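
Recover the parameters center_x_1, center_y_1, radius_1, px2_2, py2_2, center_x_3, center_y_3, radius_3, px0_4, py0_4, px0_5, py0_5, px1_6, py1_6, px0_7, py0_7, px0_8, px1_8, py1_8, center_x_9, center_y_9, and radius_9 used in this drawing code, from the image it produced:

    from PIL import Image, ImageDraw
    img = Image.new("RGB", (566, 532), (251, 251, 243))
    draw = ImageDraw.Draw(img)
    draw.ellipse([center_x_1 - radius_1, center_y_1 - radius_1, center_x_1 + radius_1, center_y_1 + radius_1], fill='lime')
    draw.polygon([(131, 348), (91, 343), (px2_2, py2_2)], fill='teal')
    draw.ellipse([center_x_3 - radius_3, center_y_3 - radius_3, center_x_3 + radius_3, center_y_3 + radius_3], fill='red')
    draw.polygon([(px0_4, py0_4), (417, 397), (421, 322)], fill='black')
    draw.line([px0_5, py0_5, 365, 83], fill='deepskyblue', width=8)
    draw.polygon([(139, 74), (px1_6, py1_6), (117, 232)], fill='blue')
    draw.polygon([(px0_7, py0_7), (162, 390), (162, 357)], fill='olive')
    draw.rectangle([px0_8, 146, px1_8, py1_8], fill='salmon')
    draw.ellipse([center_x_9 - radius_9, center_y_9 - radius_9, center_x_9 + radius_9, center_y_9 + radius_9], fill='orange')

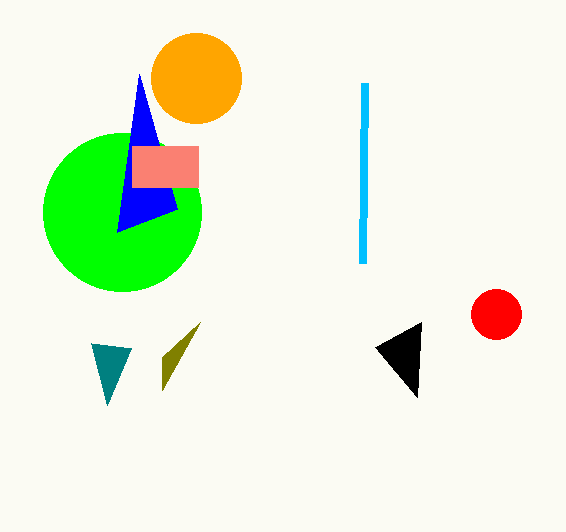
center_x_1 = 122
center_y_1 = 212
radius_1 = 79
px2_2 = 107
py2_2 = 405
center_x_3 = 496
center_y_3 = 314
radius_3 = 25
px0_4 = 375
py0_4 = 347
px0_5 = 363
py0_5 = 263
px1_6 = 177
py1_6 = 209
px0_7 = 200
py0_7 = 322
px0_8 = 132
px1_8 = 198
py1_8 = 187
center_x_9 = 196
center_y_9 = 78
radius_9 = 45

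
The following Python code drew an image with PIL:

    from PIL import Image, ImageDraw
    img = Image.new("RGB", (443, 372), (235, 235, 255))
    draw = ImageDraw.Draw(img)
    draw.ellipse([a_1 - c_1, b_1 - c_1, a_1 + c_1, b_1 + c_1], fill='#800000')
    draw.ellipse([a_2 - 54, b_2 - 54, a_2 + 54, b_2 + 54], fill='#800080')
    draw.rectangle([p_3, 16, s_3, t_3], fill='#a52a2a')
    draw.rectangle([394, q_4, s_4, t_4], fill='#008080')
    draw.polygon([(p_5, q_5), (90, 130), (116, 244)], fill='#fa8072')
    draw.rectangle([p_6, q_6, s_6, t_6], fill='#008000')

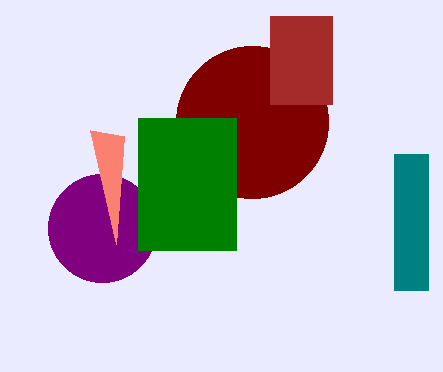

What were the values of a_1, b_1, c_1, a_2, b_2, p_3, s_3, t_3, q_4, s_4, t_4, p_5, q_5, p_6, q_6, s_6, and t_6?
a_1 = 252, b_1 = 122, c_1 = 76, a_2 = 102, b_2 = 228, p_3 = 270, s_3 = 332, t_3 = 104, q_4 = 154, s_4 = 428, t_4 = 290, p_5 = 124, q_5 = 136, p_6 = 138, q_6 = 118, s_6 = 236, t_6 = 250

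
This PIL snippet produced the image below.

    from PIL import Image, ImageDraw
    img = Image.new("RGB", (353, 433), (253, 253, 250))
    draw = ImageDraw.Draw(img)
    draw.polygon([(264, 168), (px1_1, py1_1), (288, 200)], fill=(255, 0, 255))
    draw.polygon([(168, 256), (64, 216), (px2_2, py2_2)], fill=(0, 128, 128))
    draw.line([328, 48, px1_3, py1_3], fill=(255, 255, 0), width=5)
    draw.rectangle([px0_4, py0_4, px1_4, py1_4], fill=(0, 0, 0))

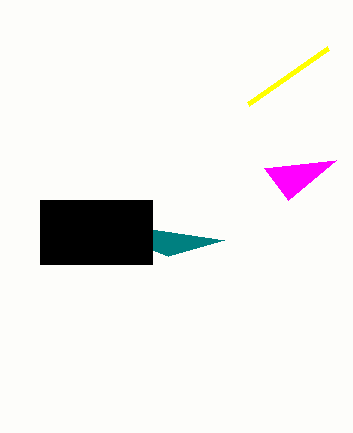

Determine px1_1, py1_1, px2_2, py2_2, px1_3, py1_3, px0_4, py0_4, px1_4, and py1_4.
px1_1 = 336; py1_1 = 160; px2_2 = 224; py2_2 = 240; px1_3 = 248; py1_3 = 104; px0_4 = 40; py0_4 = 200; px1_4 = 152; py1_4 = 264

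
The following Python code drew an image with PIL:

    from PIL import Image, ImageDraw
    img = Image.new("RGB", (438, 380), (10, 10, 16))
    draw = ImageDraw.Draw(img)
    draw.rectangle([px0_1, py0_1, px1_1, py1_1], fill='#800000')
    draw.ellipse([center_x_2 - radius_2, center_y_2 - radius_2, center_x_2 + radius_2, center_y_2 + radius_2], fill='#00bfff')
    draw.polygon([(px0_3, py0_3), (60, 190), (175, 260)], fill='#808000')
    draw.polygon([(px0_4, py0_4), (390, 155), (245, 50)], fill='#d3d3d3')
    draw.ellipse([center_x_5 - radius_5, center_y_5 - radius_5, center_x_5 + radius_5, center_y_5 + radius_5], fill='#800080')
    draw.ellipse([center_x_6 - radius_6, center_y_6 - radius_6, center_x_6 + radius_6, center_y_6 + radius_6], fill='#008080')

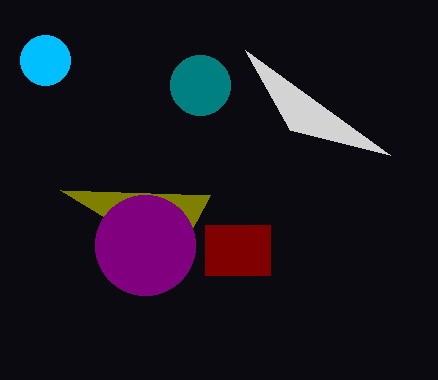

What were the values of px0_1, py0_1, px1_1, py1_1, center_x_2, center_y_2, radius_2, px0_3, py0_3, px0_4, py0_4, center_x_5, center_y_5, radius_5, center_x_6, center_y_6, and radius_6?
px0_1 = 205
py0_1 = 225
px1_1 = 270
py1_1 = 275
center_x_2 = 45
center_y_2 = 60
radius_2 = 25
px0_3 = 210
py0_3 = 195
px0_4 = 290
py0_4 = 130
center_x_5 = 145
center_y_5 = 245
radius_5 = 50
center_x_6 = 200
center_y_6 = 85
radius_6 = 30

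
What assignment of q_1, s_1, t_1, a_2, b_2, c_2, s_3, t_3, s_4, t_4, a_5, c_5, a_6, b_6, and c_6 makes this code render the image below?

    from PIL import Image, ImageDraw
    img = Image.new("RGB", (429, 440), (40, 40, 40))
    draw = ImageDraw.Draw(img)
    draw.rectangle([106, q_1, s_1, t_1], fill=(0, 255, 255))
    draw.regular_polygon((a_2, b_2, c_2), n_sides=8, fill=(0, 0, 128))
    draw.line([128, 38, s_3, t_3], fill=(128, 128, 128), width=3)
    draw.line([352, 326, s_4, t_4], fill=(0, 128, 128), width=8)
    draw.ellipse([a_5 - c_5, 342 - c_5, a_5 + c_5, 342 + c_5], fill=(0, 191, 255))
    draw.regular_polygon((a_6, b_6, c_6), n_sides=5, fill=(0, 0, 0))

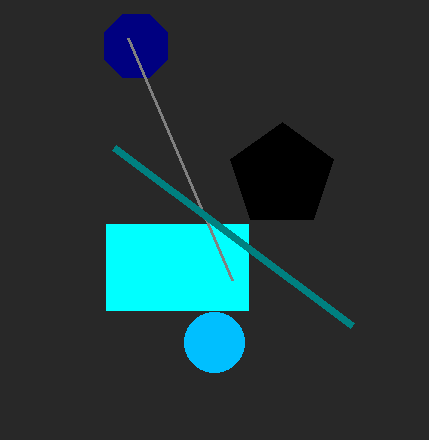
q_1 = 224; s_1 = 248; t_1 = 310; a_2 = 136; b_2 = 46; c_2 = 34; s_3 = 232; t_3 = 280; s_4 = 114; t_4 = 148; a_5 = 214; c_5 = 30; a_6 = 282; b_6 = 176; c_6 = 54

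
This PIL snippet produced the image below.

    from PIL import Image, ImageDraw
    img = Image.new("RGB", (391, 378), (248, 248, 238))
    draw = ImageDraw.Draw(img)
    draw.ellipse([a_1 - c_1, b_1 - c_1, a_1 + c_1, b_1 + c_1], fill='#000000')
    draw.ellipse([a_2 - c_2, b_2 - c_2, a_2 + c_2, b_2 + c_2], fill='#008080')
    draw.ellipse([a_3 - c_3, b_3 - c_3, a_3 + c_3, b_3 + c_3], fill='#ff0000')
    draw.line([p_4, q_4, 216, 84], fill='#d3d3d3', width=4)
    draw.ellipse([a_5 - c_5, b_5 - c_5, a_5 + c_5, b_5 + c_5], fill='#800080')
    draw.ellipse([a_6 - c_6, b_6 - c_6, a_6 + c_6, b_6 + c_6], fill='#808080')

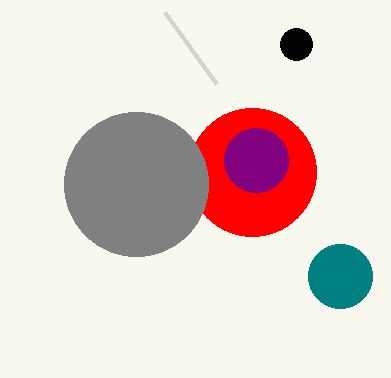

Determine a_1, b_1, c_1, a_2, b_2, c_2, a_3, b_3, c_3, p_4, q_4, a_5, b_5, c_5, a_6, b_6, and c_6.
a_1 = 296
b_1 = 44
c_1 = 16
a_2 = 340
b_2 = 276
c_2 = 32
a_3 = 252
b_3 = 172
c_3 = 64
p_4 = 164
q_4 = 12
a_5 = 256
b_5 = 160
c_5 = 32
a_6 = 136
b_6 = 184
c_6 = 72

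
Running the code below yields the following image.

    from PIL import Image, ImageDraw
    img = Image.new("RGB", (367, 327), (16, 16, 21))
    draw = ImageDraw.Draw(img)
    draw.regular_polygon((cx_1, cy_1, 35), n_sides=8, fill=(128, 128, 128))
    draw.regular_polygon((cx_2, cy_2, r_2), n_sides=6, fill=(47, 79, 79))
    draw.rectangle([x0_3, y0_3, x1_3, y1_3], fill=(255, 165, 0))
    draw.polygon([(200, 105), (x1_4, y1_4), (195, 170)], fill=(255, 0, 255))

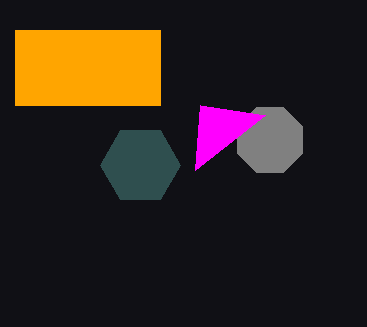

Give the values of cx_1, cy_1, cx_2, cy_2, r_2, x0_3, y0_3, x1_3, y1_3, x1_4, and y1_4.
cx_1 = 270; cy_1 = 140; cx_2 = 140; cy_2 = 165; r_2 = 40; x0_3 = 15; y0_3 = 30; x1_3 = 160; y1_3 = 105; x1_4 = 265; y1_4 = 115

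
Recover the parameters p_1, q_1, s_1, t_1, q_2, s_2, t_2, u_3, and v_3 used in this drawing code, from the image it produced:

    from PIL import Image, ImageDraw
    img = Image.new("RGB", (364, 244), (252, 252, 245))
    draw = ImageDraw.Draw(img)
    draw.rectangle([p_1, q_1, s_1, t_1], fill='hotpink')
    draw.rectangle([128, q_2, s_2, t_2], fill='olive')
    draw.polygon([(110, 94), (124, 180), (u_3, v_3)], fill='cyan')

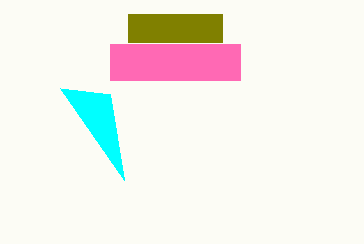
p_1 = 110
q_1 = 44
s_1 = 240
t_1 = 80
q_2 = 14
s_2 = 222
t_2 = 42
u_3 = 60
v_3 = 88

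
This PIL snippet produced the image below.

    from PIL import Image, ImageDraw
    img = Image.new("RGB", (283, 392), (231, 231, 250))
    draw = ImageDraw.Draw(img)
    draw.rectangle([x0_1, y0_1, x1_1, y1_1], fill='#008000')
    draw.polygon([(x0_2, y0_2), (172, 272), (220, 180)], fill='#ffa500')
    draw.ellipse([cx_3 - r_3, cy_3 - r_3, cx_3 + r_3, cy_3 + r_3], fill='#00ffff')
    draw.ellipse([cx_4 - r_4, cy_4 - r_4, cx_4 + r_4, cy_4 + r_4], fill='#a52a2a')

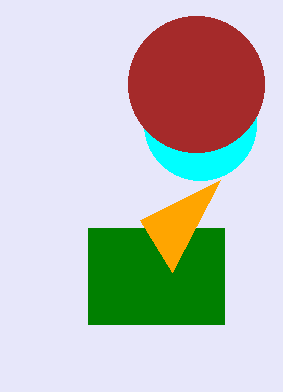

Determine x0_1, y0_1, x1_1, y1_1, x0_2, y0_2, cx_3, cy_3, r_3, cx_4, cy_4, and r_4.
x0_1 = 88; y0_1 = 228; x1_1 = 224; y1_1 = 324; x0_2 = 140; y0_2 = 220; cx_3 = 200; cy_3 = 124; r_3 = 56; cx_4 = 196; cy_4 = 84; r_4 = 68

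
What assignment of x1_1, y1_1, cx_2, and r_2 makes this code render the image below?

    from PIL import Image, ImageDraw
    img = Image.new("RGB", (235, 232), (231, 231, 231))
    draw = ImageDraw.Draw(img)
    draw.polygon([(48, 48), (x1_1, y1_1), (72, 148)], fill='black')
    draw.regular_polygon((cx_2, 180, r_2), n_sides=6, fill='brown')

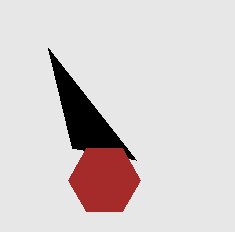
x1_1 = 136; y1_1 = 160; cx_2 = 104; r_2 = 36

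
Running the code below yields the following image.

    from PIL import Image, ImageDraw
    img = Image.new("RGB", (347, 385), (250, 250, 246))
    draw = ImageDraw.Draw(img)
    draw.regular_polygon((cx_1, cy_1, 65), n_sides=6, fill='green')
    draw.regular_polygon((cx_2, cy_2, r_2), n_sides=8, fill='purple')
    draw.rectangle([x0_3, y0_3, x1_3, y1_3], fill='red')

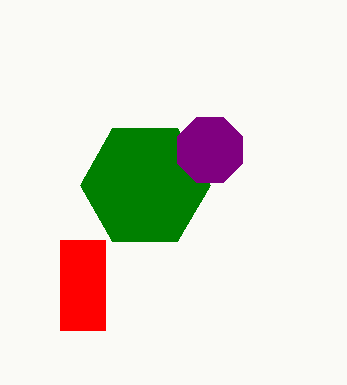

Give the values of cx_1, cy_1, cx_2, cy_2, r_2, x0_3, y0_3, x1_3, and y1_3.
cx_1 = 145, cy_1 = 185, cx_2 = 210, cy_2 = 150, r_2 = 35, x0_3 = 60, y0_3 = 240, x1_3 = 105, y1_3 = 330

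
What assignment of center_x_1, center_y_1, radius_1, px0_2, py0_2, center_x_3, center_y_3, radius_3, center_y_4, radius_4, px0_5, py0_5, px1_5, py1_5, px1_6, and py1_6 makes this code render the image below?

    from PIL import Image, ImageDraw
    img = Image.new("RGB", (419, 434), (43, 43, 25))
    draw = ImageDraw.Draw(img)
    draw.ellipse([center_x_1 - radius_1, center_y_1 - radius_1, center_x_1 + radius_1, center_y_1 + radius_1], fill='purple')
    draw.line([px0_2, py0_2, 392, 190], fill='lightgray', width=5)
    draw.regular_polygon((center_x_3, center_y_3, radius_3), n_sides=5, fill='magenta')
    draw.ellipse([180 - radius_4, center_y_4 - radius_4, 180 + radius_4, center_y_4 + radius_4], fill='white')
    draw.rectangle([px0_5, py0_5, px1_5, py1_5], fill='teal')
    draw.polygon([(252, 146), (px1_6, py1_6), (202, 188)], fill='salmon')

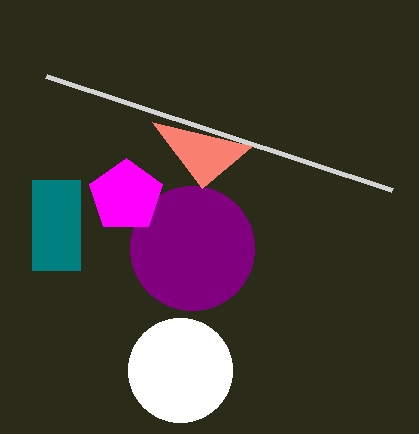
center_x_1 = 192; center_y_1 = 248; radius_1 = 62; px0_2 = 46; py0_2 = 76; center_x_3 = 126; center_y_3 = 196; radius_3 = 38; center_y_4 = 370; radius_4 = 52; px0_5 = 32; py0_5 = 180; px1_5 = 80; py1_5 = 270; px1_6 = 152; py1_6 = 122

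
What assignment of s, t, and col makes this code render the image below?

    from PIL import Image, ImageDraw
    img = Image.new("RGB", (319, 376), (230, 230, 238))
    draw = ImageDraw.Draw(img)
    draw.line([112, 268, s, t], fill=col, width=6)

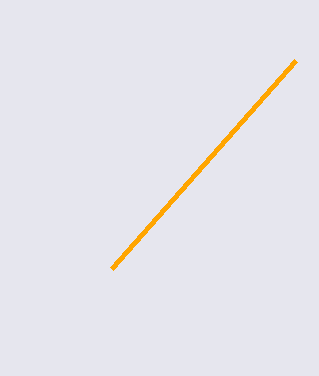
s = 296, t = 60, col = 'orange'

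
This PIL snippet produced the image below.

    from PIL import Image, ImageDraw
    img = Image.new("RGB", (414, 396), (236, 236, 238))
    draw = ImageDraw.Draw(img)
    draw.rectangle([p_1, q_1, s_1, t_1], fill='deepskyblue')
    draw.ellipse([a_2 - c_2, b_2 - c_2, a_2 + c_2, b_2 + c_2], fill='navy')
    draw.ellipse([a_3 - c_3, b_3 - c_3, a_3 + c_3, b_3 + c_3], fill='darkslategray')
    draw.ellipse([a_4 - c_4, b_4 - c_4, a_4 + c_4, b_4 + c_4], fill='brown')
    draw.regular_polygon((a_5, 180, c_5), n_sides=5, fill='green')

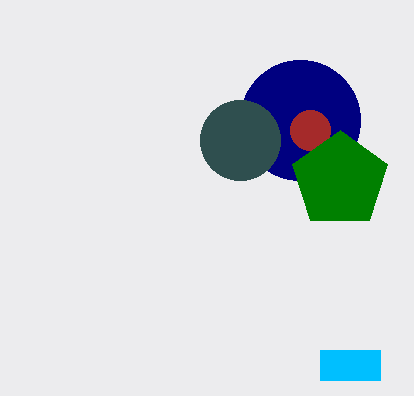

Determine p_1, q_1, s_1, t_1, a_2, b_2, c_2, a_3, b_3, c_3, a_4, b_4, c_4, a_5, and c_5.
p_1 = 320, q_1 = 350, s_1 = 380, t_1 = 380, a_2 = 300, b_2 = 120, c_2 = 60, a_3 = 240, b_3 = 140, c_3 = 40, a_4 = 310, b_4 = 130, c_4 = 20, a_5 = 340, c_5 = 50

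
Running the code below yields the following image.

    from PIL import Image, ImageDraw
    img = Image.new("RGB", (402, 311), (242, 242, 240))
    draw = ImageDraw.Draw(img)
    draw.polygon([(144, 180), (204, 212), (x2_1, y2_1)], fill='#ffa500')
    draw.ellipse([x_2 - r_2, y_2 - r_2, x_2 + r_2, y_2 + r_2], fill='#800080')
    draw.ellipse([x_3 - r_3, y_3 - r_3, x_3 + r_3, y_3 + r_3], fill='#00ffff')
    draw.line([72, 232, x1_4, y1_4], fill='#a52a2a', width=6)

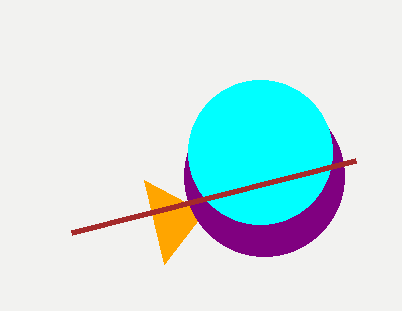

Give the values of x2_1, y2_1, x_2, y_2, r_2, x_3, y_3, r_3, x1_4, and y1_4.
x2_1 = 164; y2_1 = 264; x_2 = 264; y_2 = 176; r_2 = 80; x_3 = 260; y_3 = 152; r_3 = 72; x1_4 = 356; y1_4 = 160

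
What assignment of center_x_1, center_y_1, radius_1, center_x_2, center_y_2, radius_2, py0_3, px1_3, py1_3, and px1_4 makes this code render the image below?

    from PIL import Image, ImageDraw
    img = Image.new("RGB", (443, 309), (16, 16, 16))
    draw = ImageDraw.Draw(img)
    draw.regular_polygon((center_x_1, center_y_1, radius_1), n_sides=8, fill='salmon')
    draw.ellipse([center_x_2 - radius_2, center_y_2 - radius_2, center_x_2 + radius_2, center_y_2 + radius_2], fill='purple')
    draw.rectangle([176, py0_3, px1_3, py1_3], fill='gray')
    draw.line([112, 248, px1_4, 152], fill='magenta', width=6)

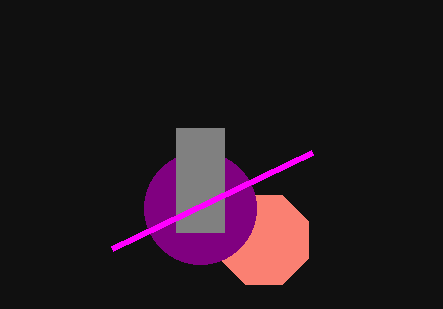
center_x_1 = 264
center_y_1 = 240
radius_1 = 48
center_x_2 = 200
center_y_2 = 208
radius_2 = 56
py0_3 = 128
px1_3 = 224
py1_3 = 232
px1_4 = 312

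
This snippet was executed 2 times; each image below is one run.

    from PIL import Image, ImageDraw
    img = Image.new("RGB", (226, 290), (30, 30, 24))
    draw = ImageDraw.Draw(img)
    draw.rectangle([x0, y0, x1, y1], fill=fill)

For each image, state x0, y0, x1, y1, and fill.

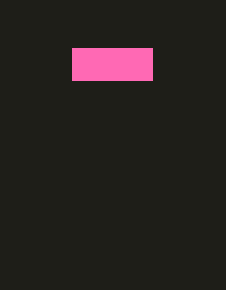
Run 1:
x0 = 72; y0 = 48; x1 = 152; y1 = 80; fill = 'hotpink'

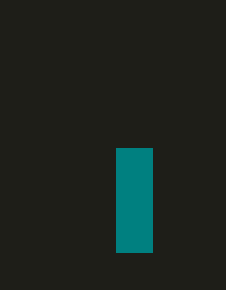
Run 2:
x0 = 116
y0 = 148
x1 = 152
y1 = 252
fill = 'teal'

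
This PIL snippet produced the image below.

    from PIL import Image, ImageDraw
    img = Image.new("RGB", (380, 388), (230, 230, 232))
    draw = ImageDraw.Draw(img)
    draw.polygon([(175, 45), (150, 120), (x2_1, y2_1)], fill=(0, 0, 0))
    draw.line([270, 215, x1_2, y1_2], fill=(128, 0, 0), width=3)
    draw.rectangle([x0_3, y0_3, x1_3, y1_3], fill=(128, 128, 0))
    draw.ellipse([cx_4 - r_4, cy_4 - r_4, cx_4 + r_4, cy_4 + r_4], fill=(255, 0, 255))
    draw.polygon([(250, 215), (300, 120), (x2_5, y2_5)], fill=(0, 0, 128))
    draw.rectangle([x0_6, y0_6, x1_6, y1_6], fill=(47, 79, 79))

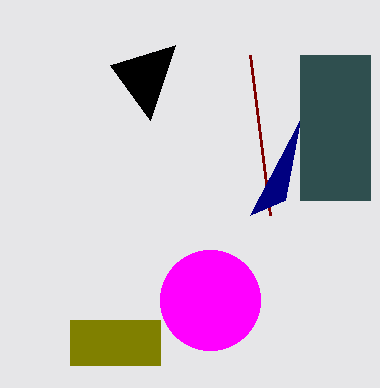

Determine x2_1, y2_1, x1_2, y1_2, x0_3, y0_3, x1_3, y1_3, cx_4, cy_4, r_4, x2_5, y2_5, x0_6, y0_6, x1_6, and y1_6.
x2_1 = 110
y2_1 = 65
x1_2 = 250
y1_2 = 55
x0_3 = 70
y0_3 = 320
x1_3 = 160
y1_3 = 365
cx_4 = 210
cy_4 = 300
r_4 = 50
x2_5 = 285
y2_5 = 200
x0_6 = 300
y0_6 = 55
x1_6 = 370
y1_6 = 200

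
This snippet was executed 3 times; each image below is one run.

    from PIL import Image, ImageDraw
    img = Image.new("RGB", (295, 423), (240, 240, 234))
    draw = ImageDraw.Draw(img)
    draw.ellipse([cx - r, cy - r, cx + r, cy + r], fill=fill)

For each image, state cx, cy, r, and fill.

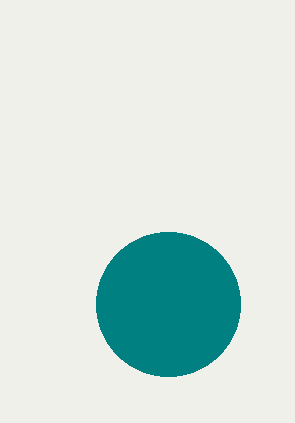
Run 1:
cx = 168
cy = 304
r = 72
fill = 'teal'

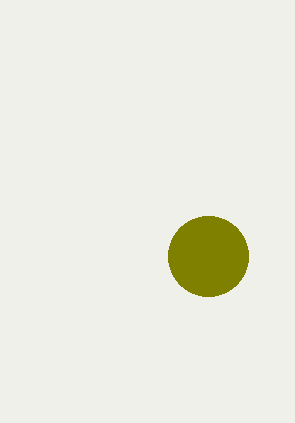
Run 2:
cx = 208
cy = 256
r = 40
fill = 'olive'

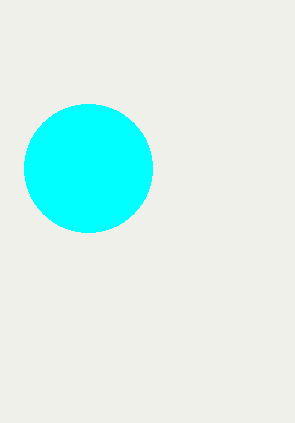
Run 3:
cx = 88, cy = 168, r = 64, fill = 'cyan'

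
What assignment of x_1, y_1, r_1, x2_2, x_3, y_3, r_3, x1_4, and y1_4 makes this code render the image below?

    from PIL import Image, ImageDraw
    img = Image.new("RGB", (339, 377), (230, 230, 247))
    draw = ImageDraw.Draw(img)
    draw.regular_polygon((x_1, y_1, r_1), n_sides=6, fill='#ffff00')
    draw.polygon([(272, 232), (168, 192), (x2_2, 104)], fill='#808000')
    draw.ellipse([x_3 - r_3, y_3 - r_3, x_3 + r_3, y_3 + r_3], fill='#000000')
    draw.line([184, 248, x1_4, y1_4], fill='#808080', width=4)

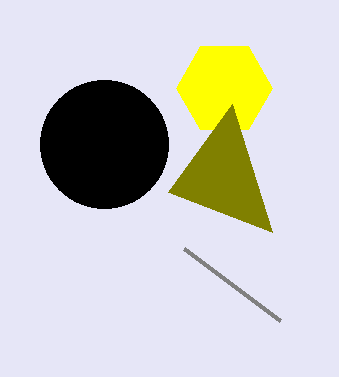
x_1 = 224, y_1 = 88, r_1 = 48, x2_2 = 232, x_3 = 104, y_3 = 144, r_3 = 64, x1_4 = 280, y1_4 = 320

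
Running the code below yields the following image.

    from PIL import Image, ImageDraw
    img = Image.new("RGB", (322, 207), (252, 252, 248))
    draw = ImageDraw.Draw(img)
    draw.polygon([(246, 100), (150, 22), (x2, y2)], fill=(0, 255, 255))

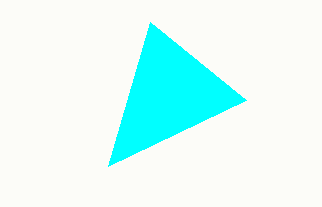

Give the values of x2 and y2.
x2 = 108; y2 = 166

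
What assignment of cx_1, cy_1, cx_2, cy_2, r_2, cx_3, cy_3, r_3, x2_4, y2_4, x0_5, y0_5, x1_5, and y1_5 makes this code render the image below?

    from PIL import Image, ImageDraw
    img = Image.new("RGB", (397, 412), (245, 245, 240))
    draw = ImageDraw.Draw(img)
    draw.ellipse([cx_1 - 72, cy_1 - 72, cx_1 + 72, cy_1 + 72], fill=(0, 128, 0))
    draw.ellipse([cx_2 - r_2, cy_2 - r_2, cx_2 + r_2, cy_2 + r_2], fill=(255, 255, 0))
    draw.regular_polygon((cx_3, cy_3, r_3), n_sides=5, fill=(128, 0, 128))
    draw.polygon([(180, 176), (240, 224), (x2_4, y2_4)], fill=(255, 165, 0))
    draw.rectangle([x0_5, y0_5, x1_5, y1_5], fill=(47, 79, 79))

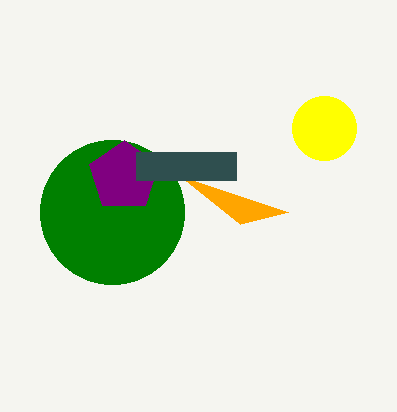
cx_1 = 112; cy_1 = 212; cx_2 = 324; cy_2 = 128; r_2 = 32; cx_3 = 124; cy_3 = 176; r_3 = 36; x2_4 = 288; y2_4 = 212; x0_5 = 136; y0_5 = 152; x1_5 = 236; y1_5 = 180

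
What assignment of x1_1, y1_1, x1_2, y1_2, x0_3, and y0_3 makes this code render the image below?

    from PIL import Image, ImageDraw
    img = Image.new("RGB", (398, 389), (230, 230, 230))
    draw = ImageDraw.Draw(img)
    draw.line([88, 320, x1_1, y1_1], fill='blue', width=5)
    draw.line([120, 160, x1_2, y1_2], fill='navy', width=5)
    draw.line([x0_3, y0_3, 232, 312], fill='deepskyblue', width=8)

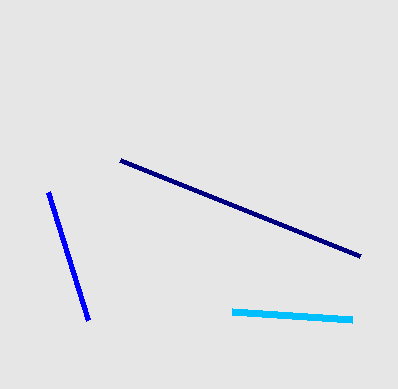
x1_1 = 48
y1_1 = 192
x1_2 = 360
y1_2 = 256
x0_3 = 352
y0_3 = 320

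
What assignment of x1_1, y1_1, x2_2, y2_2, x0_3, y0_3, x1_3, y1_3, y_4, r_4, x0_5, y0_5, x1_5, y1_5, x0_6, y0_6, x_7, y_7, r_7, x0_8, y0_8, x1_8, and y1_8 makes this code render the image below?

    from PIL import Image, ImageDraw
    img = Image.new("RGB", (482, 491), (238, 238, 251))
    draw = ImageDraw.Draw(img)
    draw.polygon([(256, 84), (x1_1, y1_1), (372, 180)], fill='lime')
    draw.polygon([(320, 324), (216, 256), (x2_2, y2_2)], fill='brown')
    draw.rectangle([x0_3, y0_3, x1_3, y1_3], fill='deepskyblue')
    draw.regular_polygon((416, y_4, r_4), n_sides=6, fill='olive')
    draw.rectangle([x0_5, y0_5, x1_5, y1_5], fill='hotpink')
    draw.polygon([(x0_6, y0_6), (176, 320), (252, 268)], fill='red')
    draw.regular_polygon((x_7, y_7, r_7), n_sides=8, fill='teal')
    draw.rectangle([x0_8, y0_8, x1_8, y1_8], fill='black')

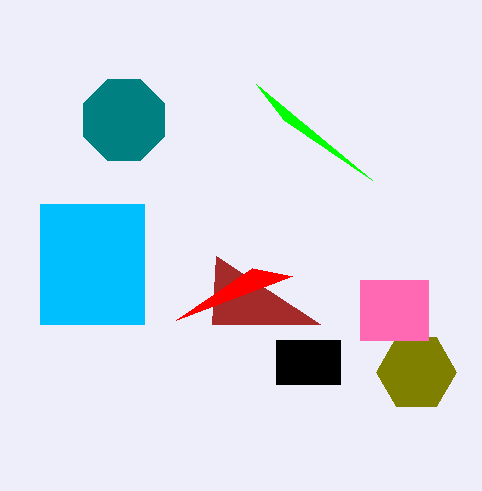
x1_1 = 284; y1_1 = 120; x2_2 = 212; y2_2 = 324; x0_3 = 40; y0_3 = 204; x1_3 = 144; y1_3 = 324; y_4 = 372; r_4 = 40; x0_5 = 360; y0_5 = 280; x1_5 = 428; y1_5 = 340; x0_6 = 292; y0_6 = 276; x_7 = 124; y_7 = 120; r_7 = 44; x0_8 = 276; y0_8 = 340; x1_8 = 340; y1_8 = 384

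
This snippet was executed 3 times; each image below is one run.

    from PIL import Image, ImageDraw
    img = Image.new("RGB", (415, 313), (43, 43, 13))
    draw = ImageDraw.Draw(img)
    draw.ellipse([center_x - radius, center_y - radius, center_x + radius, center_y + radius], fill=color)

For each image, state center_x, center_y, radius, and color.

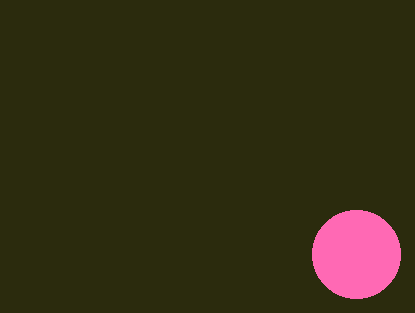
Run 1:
center_x = 356
center_y = 254
radius = 44
color = 'hotpink'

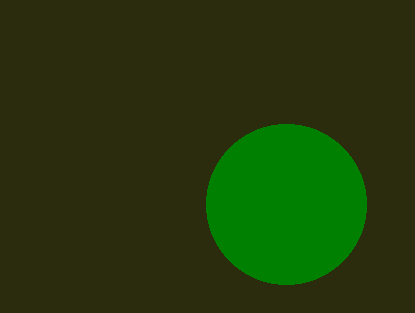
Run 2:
center_x = 286; center_y = 204; radius = 80; color = 'green'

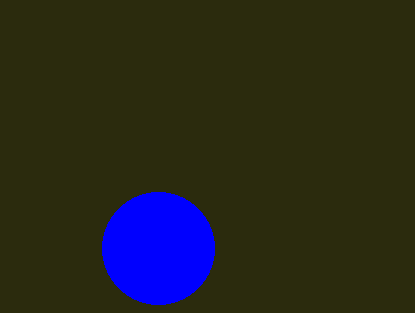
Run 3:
center_x = 158, center_y = 248, radius = 56, color = 'blue'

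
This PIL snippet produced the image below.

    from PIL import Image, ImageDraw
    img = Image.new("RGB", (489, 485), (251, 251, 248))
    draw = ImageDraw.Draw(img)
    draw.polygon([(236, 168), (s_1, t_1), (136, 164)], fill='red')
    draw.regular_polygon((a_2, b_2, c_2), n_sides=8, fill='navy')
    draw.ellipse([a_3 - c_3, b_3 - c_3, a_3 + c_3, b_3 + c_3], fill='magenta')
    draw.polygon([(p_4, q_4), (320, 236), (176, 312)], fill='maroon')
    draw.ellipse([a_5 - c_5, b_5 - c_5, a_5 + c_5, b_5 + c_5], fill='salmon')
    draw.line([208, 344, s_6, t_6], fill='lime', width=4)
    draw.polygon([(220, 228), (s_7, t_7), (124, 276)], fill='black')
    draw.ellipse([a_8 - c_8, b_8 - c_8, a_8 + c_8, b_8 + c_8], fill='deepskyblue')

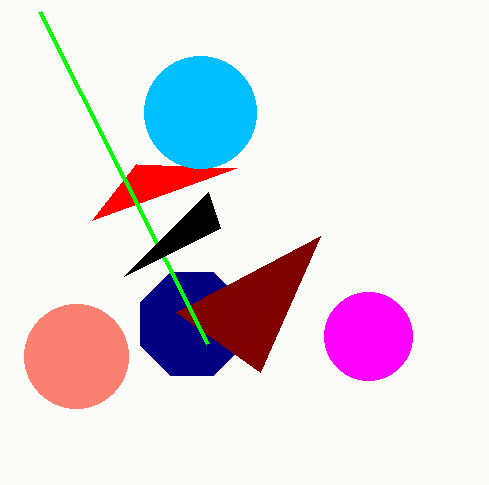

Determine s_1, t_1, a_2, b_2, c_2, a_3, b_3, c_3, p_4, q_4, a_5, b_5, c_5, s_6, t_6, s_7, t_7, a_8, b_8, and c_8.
s_1 = 92, t_1 = 220, a_2 = 192, b_2 = 324, c_2 = 56, a_3 = 368, b_3 = 336, c_3 = 44, p_4 = 260, q_4 = 372, a_5 = 76, b_5 = 356, c_5 = 52, s_6 = 40, t_6 = 12, s_7 = 208, t_7 = 192, a_8 = 200, b_8 = 112, c_8 = 56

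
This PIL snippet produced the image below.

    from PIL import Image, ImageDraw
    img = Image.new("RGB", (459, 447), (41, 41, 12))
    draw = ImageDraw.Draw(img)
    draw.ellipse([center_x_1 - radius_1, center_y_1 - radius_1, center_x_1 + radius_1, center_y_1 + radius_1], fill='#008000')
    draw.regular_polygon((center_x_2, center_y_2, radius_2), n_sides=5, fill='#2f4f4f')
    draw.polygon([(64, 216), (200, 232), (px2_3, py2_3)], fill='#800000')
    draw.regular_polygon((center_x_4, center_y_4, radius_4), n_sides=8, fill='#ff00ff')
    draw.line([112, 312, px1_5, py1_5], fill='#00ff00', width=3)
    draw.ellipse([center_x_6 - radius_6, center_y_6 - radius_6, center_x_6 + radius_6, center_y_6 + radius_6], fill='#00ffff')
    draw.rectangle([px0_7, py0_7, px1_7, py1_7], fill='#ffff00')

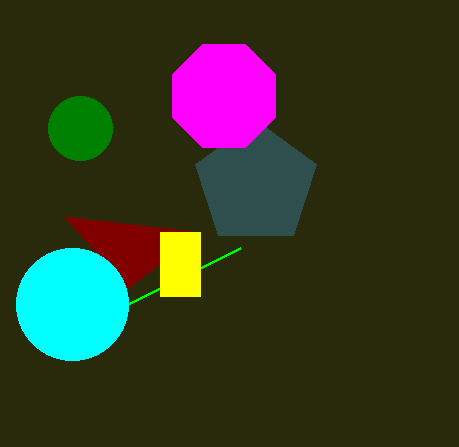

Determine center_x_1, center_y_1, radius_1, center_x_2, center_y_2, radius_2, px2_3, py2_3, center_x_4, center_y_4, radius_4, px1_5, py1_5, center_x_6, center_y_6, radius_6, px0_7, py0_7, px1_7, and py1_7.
center_x_1 = 80
center_y_1 = 128
radius_1 = 32
center_x_2 = 256
center_y_2 = 184
radius_2 = 64
px2_3 = 128
py2_3 = 288
center_x_4 = 224
center_y_4 = 96
radius_4 = 56
px1_5 = 240
py1_5 = 248
center_x_6 = 72
center_y_6 = 304
radius_6 = 56
px0_7 = 160
py0_7 = 232
px1_7 = 200
py1_7 = 296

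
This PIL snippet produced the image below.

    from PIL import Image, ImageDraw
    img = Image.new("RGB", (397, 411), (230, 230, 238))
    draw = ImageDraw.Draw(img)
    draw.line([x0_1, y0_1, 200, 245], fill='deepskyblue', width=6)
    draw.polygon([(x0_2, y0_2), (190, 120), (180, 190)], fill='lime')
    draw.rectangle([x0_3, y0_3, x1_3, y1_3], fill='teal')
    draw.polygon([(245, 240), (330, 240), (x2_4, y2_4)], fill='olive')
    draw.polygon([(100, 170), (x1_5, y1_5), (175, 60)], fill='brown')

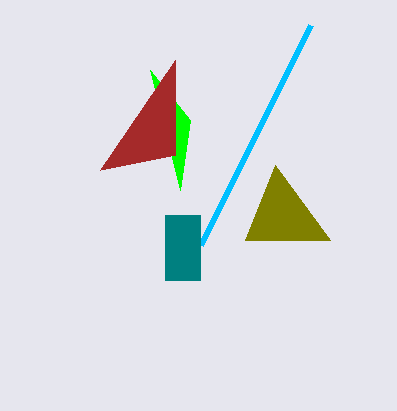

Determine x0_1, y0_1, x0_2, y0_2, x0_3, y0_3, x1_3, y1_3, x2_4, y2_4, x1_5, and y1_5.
x0_1 = 310
y0_1 = 25
x0_2 = 150
y0_2 = 70
x0_3 = 165
y0_3 = 215
x1_3 = 200
y1_3 = 280
x2_4 = 275
y2_4 = 165
x1_5 = 175
y1_5 = 155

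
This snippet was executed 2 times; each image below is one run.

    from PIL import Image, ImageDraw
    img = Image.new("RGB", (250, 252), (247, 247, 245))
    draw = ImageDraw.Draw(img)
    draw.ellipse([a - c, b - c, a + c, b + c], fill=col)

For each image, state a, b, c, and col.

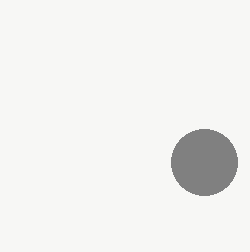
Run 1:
a = 204
b = 162
c = 33
col = 'gray'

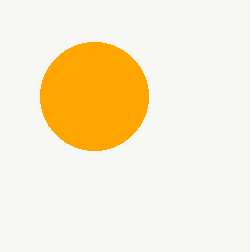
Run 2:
a = 94
b = 96
c = 54
col = 'orange'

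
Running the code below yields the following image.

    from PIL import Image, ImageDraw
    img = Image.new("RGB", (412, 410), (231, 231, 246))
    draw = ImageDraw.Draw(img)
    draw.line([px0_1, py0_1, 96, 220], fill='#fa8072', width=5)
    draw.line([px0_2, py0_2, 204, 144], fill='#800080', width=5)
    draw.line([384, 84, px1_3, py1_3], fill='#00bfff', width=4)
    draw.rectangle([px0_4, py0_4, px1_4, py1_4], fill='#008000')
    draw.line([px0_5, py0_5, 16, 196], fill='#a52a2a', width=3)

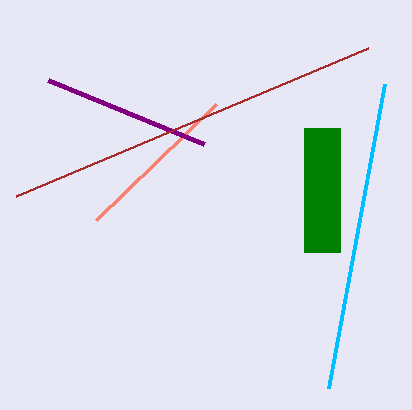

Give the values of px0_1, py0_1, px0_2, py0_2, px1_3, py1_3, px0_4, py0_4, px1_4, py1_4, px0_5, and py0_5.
px0_1 = 216
py0_1 = 104
px0_2 = 48
py0_2 = 80
px1_3 = 328
py1_3 = 388
px0_4 = 304
py0_4 = 128
px1_4 = 340
py1_4 = 252
px0_5 = 368
py0_5 = 48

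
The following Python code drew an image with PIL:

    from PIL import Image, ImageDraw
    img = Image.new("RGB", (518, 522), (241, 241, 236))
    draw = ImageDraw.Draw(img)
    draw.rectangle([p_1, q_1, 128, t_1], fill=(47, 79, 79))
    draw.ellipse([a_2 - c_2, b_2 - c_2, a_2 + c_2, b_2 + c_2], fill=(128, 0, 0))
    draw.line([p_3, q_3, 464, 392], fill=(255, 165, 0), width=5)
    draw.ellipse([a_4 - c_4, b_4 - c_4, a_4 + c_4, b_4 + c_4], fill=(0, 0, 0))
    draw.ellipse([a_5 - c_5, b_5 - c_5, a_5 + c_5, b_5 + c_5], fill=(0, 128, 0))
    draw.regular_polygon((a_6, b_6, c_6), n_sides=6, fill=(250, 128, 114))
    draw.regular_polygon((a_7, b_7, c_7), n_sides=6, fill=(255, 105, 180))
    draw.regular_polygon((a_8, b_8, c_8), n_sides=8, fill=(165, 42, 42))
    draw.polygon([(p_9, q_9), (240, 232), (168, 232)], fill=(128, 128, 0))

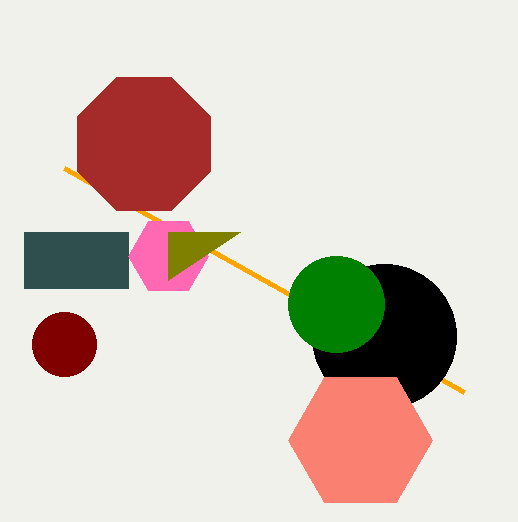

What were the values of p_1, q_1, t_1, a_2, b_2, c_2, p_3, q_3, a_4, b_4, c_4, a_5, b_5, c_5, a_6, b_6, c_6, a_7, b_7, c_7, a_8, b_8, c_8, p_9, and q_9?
p_1 = 24
q_1 = 232
t_1 = 288
a_2 = 64
b_2 = 344
c_2 = 32
p_3 = 64
q_3 = 168
a_4 = 384
b_4 = 336
c_4 = 72
a_5 = 336
b_5 = 304
c_5 = 48
a_6 = 360
b_6 = 440
c_6 = 72
a_7 = 168
b_7 = 256
c_7 = 40
a_8 = 144
b_8 = 144
c_8 = 72
p_9 = 168
q_9 = 280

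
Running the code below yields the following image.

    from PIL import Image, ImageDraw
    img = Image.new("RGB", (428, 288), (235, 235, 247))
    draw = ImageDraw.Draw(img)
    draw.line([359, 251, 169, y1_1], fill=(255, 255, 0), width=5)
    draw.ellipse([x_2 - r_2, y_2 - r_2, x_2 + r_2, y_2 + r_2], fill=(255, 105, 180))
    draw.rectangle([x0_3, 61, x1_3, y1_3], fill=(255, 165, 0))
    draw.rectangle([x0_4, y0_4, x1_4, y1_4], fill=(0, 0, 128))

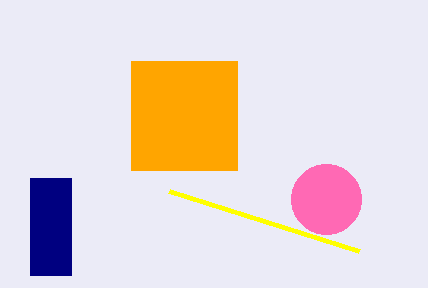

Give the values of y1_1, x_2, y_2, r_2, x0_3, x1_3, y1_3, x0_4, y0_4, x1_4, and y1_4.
y1_1 = 191
x_2 = 326
y_2 = 199
r_2 = 35
x0_3 = 131
x1_3 = 237
y1_3 = 170
x0_4 = 30
y0_4 = 178
x1_4 = 71
y1_4 = 275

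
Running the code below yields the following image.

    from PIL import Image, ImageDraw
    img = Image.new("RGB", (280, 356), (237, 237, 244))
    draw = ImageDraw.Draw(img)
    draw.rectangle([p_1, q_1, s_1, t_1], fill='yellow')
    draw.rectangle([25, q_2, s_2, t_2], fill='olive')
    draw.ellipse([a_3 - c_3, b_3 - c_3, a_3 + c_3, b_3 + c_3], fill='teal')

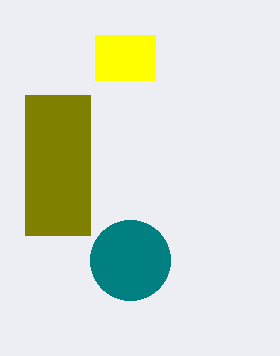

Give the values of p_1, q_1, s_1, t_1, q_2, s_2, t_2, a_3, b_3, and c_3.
p_1 = 95, q_1 = 35, s_1 = 155, t_1 = 80, q_2 = 95, s_2 = 90, t_2 = 235, a_3 = 130, b_3 = 260, c_3 = 40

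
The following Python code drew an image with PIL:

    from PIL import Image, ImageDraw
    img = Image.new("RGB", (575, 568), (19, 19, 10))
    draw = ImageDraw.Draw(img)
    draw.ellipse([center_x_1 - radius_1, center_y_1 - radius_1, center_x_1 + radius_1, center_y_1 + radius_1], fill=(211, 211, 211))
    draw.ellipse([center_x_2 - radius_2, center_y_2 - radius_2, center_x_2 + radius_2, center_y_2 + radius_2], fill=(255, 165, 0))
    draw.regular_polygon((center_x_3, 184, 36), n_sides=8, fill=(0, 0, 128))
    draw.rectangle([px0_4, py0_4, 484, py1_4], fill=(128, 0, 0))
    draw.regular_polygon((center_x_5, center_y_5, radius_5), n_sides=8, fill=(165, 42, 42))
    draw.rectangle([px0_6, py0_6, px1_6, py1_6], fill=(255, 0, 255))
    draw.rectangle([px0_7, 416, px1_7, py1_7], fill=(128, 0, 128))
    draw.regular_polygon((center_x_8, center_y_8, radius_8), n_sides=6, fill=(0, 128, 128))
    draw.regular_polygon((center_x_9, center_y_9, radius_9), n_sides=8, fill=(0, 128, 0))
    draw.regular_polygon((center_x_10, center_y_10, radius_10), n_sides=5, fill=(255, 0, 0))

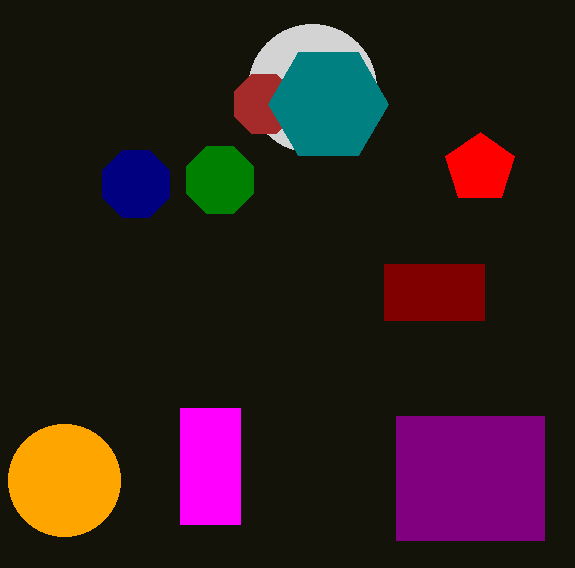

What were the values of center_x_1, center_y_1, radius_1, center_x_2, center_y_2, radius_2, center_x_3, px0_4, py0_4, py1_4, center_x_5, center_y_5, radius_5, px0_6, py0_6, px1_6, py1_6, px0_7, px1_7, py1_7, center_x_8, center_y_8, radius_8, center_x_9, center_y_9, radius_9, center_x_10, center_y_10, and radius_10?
center_x_1 = 312, center_y_1 = 88, radius_1 = 64, center_x_2 = 64, center_y_2 = 480, radius_2 = 56, center_x_3 = 136, px0_4 = 384, py0_4 = 264, py1_4 = 320, center_x_5 = 264, center_y_5 = 104, radius_5 = 32, px0_6 = 180, py0_6 = 408, px1_6 = 240, py1_6 = 524, px0_7 = 396, px1_7 = 544, py1_7 = 540, center_x_8 = 328, center_y_8 = 104, radius_8 = 60, center_x_9 = 220, center_y_9 = 180, radius_9 = 36, center_x_10 = 480, center_y_10 = 168, radius_10 = 36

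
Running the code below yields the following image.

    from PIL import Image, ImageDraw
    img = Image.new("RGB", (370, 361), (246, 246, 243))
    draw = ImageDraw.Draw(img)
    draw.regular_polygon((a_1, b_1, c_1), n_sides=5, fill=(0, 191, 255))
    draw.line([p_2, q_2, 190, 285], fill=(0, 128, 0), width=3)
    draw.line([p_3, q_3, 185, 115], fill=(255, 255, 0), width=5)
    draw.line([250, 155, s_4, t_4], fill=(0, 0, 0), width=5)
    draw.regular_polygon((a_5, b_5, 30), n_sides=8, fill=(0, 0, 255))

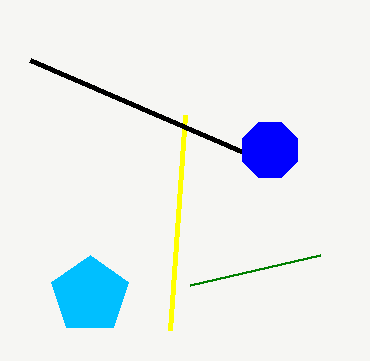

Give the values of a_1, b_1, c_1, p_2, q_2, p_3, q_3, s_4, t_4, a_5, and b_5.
a_1 = 90
b_1 = 295
c_1 = 40
p_2 = 320
q_2 = 255
p_3 = 170
q_3 = 330
s_4 = 30
t_4 = 60
a_5 = 270
b_5 = 150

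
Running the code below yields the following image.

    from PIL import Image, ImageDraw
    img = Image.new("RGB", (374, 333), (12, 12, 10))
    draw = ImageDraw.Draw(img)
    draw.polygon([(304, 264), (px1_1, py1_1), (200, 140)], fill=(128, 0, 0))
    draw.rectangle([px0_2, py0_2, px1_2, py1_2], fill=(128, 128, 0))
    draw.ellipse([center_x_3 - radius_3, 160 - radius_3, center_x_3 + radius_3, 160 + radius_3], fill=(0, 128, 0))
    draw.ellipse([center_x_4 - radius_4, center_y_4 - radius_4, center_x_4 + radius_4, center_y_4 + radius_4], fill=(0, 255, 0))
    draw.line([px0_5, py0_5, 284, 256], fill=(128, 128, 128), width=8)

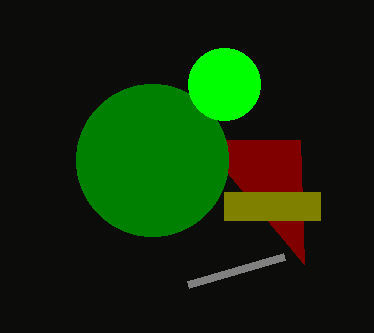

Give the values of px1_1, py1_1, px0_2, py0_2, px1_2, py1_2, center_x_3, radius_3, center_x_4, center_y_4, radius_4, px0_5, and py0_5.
px1_1 = 300
py1_1 = 140
px0_2 = 224
py0_2 = 192
px1_2 = 320
py1_2 = 220
center_x_3 = 152
radius_3 = 76
center_x_4 = 224
center_y_4 = 84
radius_4 = 36
px0_5 = 188
py0_5 = 284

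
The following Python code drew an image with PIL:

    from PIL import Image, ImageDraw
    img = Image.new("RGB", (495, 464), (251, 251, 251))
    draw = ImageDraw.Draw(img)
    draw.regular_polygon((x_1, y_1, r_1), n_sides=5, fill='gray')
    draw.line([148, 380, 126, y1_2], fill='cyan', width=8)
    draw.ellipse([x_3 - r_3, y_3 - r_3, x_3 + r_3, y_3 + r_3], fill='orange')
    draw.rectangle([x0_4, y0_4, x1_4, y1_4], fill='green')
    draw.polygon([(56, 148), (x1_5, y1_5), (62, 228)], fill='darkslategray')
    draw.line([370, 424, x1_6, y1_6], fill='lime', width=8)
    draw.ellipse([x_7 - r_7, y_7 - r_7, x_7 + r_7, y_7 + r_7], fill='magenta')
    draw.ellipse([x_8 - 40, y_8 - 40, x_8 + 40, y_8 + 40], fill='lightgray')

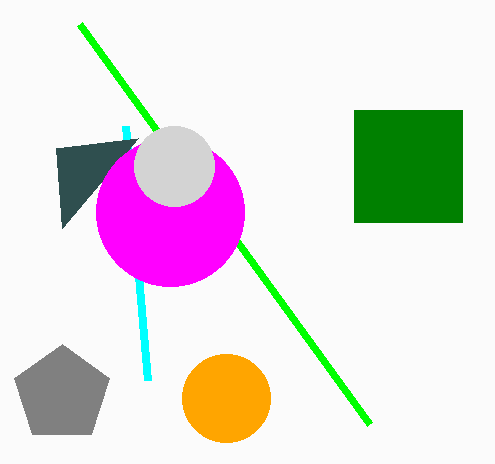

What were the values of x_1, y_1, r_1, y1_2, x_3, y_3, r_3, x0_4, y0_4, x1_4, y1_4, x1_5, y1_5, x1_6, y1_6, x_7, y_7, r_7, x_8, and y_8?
x_1 = 62, y_1 = 394, r_1 = 50, y1_2 = 126, x_3 = 226, y_3 = 398, r_3 = 44, x0_4 = 354, y0_4 = 110, x1_4 = 462, y1_4 = 222, x1_5 = 138, y1_5 = 138, x1_6 = 80, y1_6 = 24, x_7 = 170, y_7 = 212, r_7 = 74, x_8 = 174, y_8 = 166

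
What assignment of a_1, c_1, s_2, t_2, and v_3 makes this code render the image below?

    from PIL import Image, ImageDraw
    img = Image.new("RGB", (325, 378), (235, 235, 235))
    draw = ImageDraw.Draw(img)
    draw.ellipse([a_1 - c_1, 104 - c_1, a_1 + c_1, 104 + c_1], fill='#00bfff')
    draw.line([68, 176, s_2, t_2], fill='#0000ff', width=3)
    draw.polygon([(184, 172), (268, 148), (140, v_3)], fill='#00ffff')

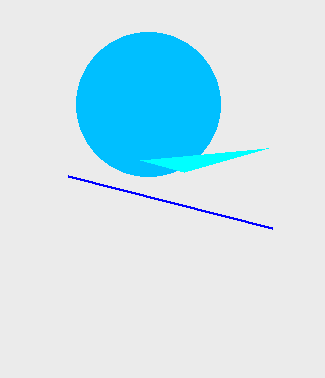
a_1 = 148
c_1 = 72
s_2 = 272
t_2 = 228
v_3 = 160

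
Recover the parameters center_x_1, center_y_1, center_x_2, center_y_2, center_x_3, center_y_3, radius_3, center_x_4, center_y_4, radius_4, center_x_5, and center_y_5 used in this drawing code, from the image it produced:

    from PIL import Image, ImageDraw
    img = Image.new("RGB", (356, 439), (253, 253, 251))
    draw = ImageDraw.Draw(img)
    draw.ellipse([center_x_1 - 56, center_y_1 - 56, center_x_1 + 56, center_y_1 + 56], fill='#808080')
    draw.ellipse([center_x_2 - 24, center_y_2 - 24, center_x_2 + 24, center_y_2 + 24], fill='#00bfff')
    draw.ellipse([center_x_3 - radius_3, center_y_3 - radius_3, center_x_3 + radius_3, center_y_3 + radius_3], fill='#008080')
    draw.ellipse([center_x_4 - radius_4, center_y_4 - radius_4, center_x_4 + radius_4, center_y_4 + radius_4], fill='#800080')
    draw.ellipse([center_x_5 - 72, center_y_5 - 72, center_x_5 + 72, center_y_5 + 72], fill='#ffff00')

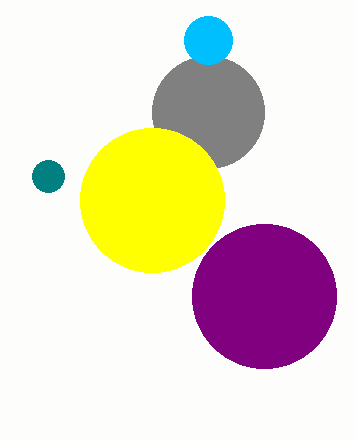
center_x_1 = 208; center_y_1 = 112; center_x_2 = 208; center_y_2 = 40; center_x_3 = 48; center_y_3 = 176; radius_3 = 16; center_x_4 = 264; center_y_4 = 296; radius_4 = 72; center_x_5 = 152; center_y_5 = 200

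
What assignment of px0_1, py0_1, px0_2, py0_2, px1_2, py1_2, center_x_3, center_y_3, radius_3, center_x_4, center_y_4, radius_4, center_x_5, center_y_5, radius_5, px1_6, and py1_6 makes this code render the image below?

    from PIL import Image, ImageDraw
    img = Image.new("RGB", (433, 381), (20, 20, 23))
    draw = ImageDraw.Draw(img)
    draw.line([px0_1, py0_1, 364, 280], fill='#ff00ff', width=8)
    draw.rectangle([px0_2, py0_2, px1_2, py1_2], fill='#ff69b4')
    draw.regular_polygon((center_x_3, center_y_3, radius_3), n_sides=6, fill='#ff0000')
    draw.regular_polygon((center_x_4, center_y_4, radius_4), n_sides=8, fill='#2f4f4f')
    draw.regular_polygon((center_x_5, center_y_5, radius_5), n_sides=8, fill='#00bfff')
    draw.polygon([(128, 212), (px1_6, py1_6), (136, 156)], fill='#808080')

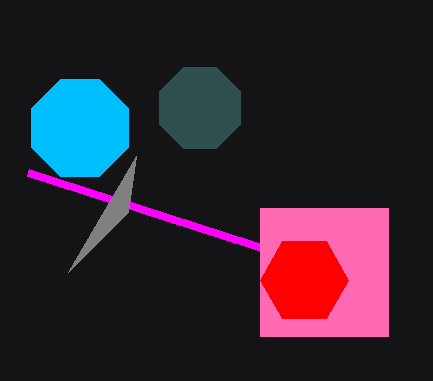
px0_1 = 28
py0_1 = 172
px0_2 = 260
py0_2 = 208
px1_2 = 388
py1_2 = 336
center_x_3 = 304
center_y_3 = 280
radius_3 = 44
center_x_4 = 200
center_y_4 = 108
radius_4 = 44
center_x_5 = 80
center_y_5 = 128
radius_5 = 52
px1_6 = 68
py1_6 = 272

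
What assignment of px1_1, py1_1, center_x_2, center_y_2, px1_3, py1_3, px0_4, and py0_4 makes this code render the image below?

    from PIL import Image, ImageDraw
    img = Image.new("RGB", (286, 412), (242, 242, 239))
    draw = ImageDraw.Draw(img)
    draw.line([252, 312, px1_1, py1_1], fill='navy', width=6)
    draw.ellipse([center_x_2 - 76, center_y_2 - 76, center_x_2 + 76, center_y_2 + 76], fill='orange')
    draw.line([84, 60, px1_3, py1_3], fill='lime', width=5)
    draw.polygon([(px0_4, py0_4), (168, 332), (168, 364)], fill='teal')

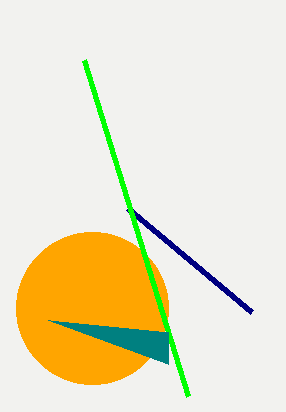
px1_1 = 128, py1_1 = 208, center_x_2 = 92, center_y_2 = 308, px1_3 = 188, py1_3 = 396, px0_4 = 48, py0_4 = 320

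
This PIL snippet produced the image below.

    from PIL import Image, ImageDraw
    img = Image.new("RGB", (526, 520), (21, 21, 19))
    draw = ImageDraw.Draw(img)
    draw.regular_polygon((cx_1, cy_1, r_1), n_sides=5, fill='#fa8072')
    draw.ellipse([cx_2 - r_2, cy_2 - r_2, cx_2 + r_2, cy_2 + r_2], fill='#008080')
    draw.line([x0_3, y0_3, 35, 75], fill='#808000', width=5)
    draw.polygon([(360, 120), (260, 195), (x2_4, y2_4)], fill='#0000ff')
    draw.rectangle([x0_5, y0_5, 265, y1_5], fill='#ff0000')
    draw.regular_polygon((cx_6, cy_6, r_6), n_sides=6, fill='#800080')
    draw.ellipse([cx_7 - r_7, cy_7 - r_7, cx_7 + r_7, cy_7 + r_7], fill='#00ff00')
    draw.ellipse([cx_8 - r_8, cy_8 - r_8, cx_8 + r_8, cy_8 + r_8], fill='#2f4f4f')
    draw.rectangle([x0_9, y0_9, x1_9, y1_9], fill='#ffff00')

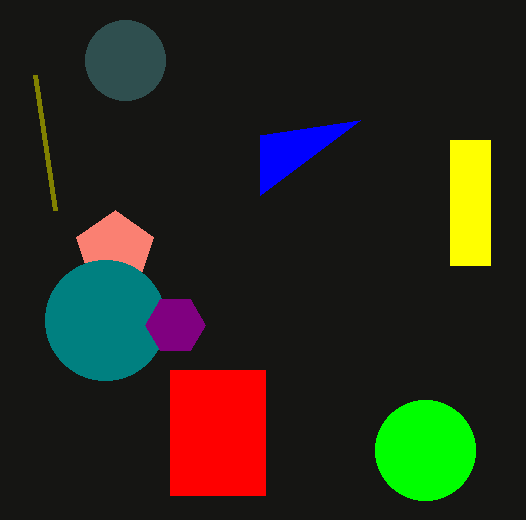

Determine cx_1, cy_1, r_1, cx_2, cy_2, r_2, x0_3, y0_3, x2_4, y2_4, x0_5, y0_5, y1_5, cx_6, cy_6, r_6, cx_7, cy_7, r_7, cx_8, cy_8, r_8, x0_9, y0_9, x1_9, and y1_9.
cx_1 = 115
cy_1 = 250
r_1 = 40
cx_2 = 105
cy_2 = 320
r_2 = 60
x0_3 = 55
y0_3 = 210
x2_4 = 260
y2_4 = 135
x0_5 = 170
y0_5 = 370
y1_5 = 495
cx_6 = 175
cy_6 = 325
r_6 = 30
cx_7 = 425
cy_7 = 450
r_7 = 50
cx_8 = 125
cy_8 = 60
r_8 = 40
x0_9 = 450
y0_9 = 140
x1_9 = 490
y1_9 = 265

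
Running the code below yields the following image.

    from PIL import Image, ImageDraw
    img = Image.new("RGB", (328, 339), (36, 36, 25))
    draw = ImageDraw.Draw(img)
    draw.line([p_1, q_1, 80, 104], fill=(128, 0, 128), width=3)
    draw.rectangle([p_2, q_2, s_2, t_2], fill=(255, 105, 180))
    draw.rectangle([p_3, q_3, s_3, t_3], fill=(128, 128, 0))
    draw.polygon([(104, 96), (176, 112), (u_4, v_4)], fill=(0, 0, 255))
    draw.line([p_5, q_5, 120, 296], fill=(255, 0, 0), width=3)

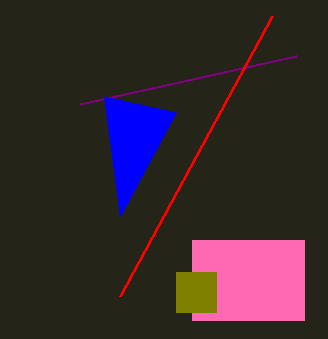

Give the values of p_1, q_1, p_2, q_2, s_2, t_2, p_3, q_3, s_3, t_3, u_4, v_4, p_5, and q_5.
p_1 = 296
q_1 = 56
p_2 = 192
q_2 = 240
s_2 = 304
t_2 = 320
p_3 = 176
q_3 = 272
s_3 = 216
t_3 = 312
u_4 = 120
v_4 = 216
p_5 = 272
q_5 = 16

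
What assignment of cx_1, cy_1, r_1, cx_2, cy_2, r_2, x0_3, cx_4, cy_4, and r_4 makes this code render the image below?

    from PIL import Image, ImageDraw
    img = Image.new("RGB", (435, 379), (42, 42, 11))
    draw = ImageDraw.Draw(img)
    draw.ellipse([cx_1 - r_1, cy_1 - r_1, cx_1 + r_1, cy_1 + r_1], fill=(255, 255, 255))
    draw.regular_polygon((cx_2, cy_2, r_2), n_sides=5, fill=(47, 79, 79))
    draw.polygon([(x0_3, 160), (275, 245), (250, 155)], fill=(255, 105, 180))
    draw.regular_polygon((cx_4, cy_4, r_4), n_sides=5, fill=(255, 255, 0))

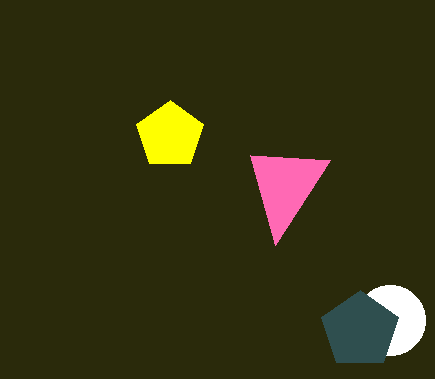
cx_1 = 390, cy_1 = 320, r_1 = 35, cx_2 = 360, cy_2 = 330, r_2 = 40, x0_3 = 330, cx_4 = 170, cy_4 = 135, r_4 = 35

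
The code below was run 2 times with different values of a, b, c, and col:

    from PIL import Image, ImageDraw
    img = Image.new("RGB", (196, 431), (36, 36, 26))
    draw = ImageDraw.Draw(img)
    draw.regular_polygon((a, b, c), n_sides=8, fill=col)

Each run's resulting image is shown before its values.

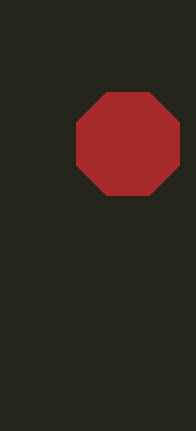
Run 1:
a = 128; b = 144; c = 56; col = 'brown'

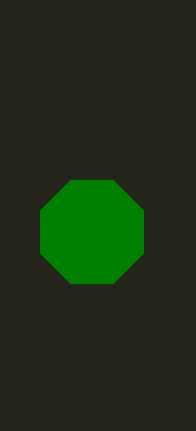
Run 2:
a = 92; b = 232; c = 56; col = 'green'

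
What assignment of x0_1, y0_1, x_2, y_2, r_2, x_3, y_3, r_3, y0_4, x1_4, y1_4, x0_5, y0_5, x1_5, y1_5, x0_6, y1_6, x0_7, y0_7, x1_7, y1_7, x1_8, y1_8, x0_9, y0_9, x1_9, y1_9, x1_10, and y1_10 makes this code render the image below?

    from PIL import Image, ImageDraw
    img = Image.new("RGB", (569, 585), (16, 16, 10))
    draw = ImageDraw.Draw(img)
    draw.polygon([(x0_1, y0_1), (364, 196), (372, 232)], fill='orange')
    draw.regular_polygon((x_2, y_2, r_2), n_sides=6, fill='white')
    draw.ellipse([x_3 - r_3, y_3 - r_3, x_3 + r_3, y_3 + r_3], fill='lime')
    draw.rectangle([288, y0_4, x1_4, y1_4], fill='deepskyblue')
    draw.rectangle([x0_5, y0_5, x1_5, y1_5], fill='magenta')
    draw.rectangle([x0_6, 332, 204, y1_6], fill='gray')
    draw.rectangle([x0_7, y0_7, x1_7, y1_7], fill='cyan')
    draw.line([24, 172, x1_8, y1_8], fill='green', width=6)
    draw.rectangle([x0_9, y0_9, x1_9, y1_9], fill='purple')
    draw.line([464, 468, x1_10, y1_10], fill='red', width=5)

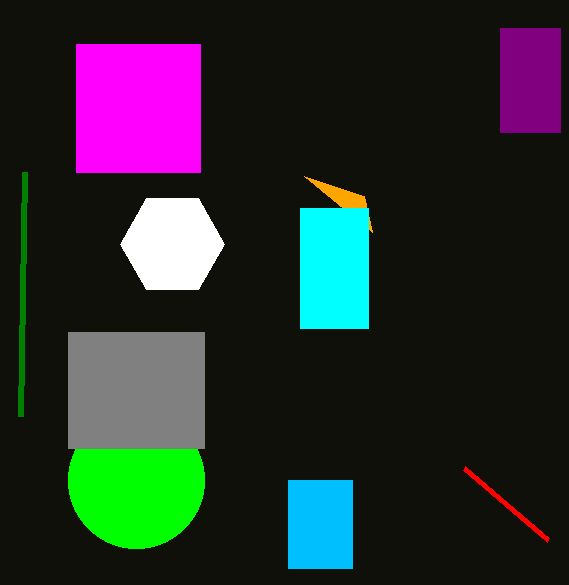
x0_1 = 304
y0_1 = 176
x_2 = 172
y_2 = 244
r_2 = 52
x_3 = 136
y_3 = 480
r_3 = 68
y0_4 = 480
x1_4 = 352
y1_4 = 568
x0_5 = 76
y0_5 = 44
x1_5 = 200
y1_5 = 172
x0_6 = 68
y1_6 = 448
x0_7 = 300
y0_7 = 208
x1_7 = 368
y1_7 = 328
x1_8 = 20
y1_8 = 416
x0_9 = 500
y0_9 = 28
x1_9 = 560
y1_9 = 132
x1_10 = 548
y1_10 = 540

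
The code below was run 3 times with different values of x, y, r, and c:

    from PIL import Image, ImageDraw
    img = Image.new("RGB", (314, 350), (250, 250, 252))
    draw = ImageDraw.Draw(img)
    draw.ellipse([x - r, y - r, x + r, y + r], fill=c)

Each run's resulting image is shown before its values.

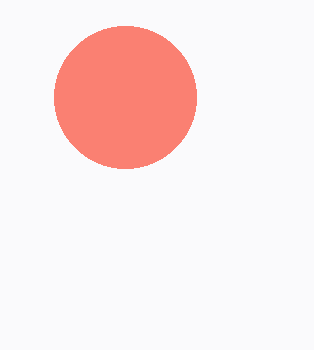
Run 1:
x = 125
y = 97
r = 71
c = 'salmon'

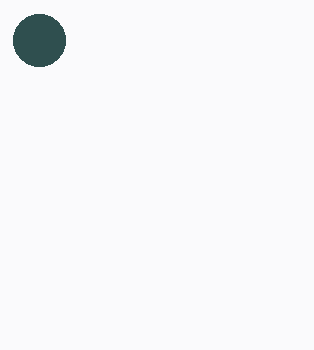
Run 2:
x = 39, y = 40, r = 26, c = 'darkslategray'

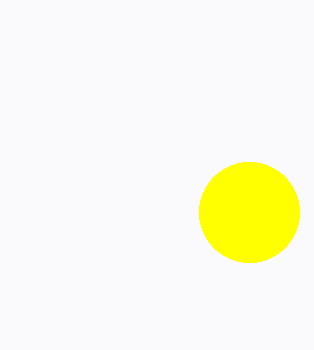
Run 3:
x = 249, y = 212, r = 50, c = 'yellow'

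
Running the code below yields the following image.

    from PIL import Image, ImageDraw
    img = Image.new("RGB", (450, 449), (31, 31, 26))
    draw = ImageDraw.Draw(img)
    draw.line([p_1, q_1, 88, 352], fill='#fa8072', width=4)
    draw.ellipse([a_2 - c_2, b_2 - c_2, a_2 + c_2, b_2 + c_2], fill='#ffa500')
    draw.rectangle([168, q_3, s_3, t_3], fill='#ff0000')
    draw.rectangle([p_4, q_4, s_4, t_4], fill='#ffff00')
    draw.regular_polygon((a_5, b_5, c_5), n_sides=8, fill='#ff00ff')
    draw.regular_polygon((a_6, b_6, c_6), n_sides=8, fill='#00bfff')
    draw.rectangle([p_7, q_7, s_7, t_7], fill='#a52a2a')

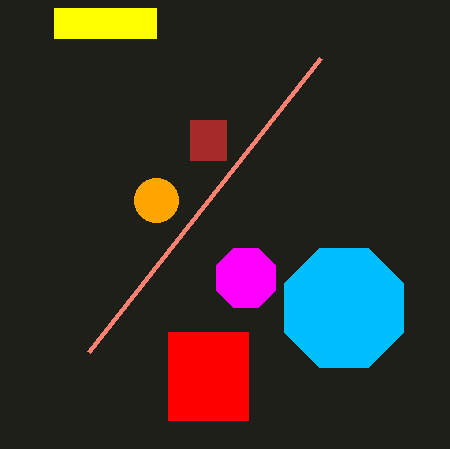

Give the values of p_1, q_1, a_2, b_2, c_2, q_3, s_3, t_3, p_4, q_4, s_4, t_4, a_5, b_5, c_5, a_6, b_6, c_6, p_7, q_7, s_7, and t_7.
p_1 = 320; q_1 = 58; a_2 = 156; b_2 = 200; c_2 = 22; q_3 = 332; s_3 = 248; t_3 = 420; p_4 = 54; q_4 = 8; s_4 = 156; t_4 = 38; a_5 = 246; b_5 = 278; c_5 = 32; a_6 = 344; b_6 = 308; c_6 = 64; p_7 = 190; q_7 = 120; s_7 = 226; t_7 = 160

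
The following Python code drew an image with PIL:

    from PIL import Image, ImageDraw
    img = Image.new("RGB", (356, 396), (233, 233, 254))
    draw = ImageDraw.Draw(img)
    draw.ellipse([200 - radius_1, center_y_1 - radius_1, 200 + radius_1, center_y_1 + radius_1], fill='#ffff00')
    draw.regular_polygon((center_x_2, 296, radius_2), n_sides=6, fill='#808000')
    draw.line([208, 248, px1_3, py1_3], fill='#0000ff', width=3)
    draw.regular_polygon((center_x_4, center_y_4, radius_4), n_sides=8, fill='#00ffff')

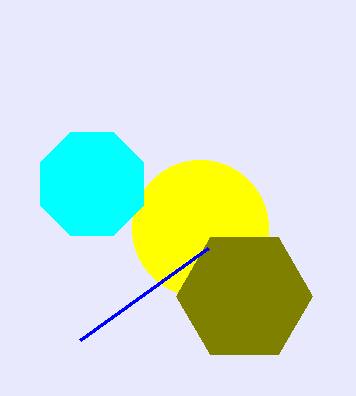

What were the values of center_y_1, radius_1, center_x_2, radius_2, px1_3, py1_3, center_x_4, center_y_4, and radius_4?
center_y_1 = 228; radius_1 = 68; center_x_2 = 244; radius_2 = 68; px1_3 = 80; py1_3 = 340; center_x_4 = 92; center_y_4 = 184; radius_4 = 56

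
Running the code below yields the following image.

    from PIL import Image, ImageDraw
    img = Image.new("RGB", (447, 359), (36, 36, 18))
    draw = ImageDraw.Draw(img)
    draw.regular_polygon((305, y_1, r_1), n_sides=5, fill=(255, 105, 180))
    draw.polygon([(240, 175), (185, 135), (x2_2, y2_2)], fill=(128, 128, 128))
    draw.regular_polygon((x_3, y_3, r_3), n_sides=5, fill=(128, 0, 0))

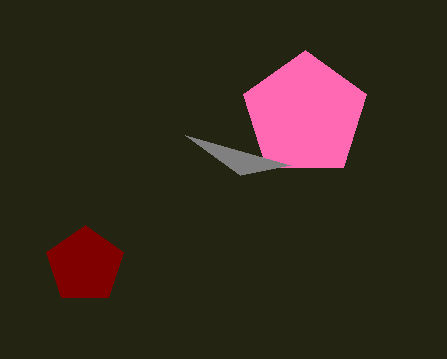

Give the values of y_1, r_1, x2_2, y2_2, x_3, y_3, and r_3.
y_1 = 115; r_1 = 65; x2_2 = 290; y2_2 = 165; x_3 = 85; y_3 = 265; r_3 = 40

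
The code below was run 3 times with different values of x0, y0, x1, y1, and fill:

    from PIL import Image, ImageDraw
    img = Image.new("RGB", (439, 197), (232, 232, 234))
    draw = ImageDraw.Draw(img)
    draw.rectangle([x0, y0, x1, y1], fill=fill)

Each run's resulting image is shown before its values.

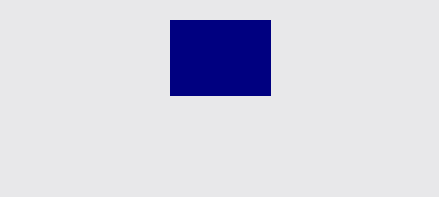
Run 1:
x0 = 170
y0 = 20
x1 = 270
y1 = 95
fill = 'navy'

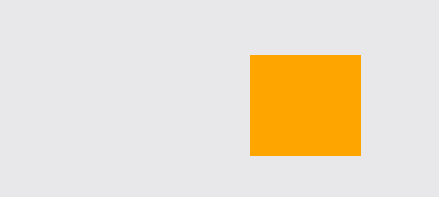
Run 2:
x0 = 250
y0 = 55
x1 = 360
y1 = 155
fill = 'orange'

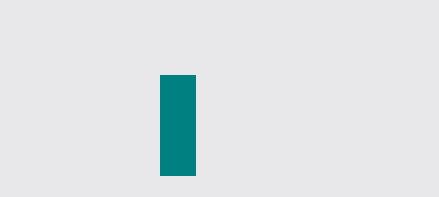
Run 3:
x0 = 160
y0 = 75
x1 = 195
y1 = 175
fill = 'teal'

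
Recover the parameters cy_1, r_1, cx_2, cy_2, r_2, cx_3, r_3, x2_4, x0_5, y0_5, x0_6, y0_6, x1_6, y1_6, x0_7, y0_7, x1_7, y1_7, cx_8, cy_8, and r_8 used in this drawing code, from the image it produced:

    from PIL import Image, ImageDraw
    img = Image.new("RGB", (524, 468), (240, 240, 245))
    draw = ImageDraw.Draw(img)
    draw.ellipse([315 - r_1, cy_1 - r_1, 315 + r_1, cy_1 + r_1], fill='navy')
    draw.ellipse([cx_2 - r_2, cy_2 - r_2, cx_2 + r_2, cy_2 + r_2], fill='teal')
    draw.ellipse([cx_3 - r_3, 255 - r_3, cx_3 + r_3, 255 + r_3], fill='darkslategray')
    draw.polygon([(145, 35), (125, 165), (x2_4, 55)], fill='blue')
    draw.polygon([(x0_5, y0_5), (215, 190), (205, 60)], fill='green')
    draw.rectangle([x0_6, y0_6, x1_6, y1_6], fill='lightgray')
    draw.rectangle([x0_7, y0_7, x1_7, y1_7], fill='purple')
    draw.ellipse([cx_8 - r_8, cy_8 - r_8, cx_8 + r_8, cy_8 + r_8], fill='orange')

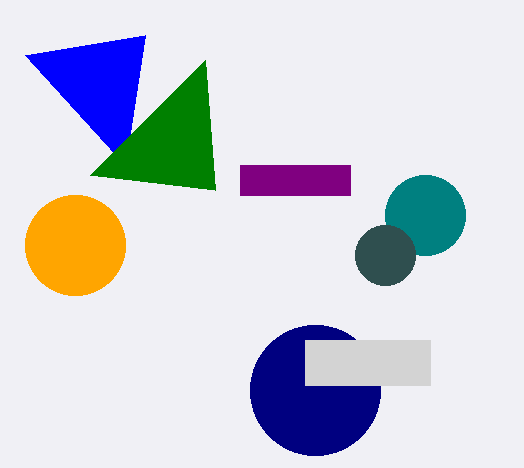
cy_1 = 390
r_1 = 65
cx_2 = 425
cy_2 = 215
r_2 = 40
cx_3 = 385
r_3 = 30
x2_4 = 25
x0_5 = 90
y0_5 = 175
x0_6 = 305
y0_6 = 340
x1_6 = 430
y1_6 = 385
x0_7 = 240
y0_7 = 165
x1_7 = 350
y1_7 = 195
cx_8 = 75
cy_8 = 245
r_8 = 50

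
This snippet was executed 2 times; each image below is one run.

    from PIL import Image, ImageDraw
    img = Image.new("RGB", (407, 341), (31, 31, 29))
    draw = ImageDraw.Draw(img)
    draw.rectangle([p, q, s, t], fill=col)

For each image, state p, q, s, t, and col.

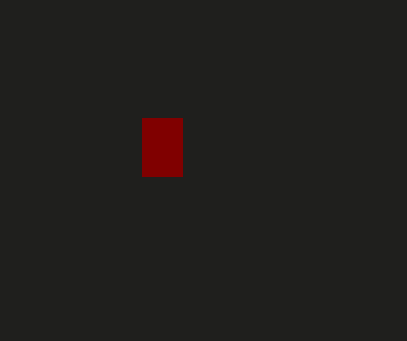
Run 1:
p = 142; q = 118; s = 182; t = 176; col = 'maroon'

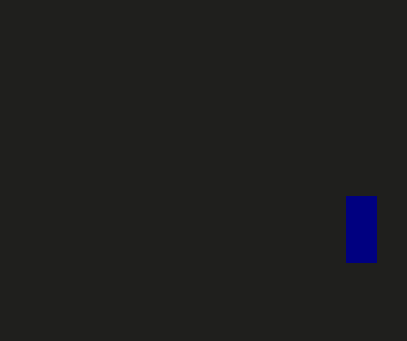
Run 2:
p = 346; q = 196; s = 376; t = 262; col = 'navy'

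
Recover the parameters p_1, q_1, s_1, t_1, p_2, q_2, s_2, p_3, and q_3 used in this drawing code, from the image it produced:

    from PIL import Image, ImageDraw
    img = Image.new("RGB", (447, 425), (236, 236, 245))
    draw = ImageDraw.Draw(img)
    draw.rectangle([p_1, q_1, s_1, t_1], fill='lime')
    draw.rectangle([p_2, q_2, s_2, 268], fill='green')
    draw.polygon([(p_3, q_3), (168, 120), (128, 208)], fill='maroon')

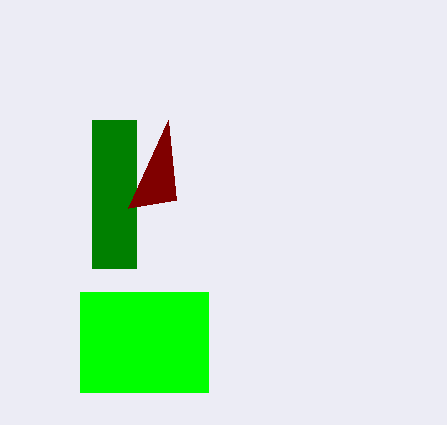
p_1 = 80; q_1 = 292; s_1 = 208; t_1 = 392; p_2 = 92; q_2 = 120; s_2 = 136; p_3 = 176; q_3 = 200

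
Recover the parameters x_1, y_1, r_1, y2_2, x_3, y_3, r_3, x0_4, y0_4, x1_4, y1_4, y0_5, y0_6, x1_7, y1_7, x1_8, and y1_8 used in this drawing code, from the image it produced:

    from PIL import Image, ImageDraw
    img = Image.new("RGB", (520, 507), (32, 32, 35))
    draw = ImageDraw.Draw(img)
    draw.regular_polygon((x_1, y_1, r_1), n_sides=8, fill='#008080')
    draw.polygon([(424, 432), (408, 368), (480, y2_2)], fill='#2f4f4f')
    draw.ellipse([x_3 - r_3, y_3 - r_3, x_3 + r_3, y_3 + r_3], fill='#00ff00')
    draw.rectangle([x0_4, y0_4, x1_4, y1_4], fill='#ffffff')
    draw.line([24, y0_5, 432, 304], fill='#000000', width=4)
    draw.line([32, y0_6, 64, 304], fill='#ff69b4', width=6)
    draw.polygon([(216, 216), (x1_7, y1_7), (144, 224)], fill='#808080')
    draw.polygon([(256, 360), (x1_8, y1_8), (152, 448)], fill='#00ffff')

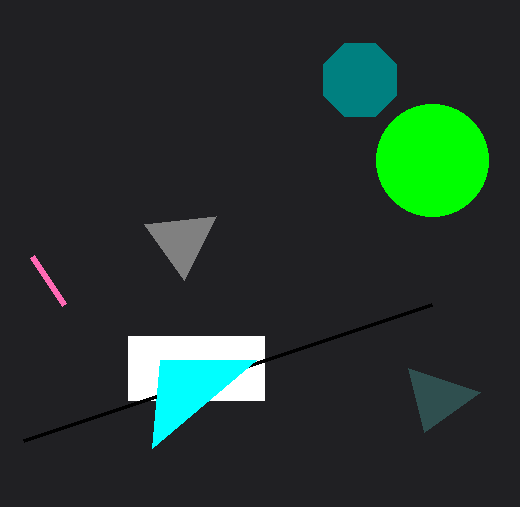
x_1 = 360
y_1 = 80
r_1 = 40
y2_2 = 392
x_3 = 432
y_3 = 160
r_3 = 56
x0_4 = 128
y0_4 = 336
x1_4 = 264
y1_4 = 400
y0_5 = 440
y0_6 = 256
x1_7 = 184
y1_7 = 280
x1_8 = 160
y1_8 = 360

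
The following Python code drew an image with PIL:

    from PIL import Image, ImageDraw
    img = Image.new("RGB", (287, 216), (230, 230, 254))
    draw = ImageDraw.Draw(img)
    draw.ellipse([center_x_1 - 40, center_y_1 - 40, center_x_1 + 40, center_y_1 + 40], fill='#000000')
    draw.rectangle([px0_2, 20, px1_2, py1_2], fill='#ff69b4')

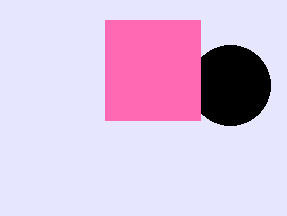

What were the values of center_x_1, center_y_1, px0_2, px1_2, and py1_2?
center_x_1 = 230; center_y_1 = 85; px0_2 = 105; px1_2 = 200; py1_2 = 120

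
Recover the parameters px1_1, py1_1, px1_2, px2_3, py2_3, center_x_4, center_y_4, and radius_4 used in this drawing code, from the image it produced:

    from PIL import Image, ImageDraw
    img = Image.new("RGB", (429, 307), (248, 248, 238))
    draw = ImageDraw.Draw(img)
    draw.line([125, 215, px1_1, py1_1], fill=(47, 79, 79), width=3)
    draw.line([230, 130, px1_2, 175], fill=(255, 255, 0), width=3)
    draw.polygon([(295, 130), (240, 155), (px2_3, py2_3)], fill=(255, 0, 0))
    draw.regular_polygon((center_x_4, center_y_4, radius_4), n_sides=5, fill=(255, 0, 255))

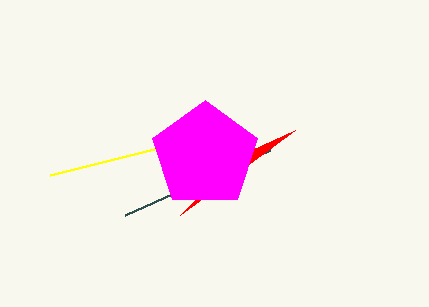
px1_1 = 270; py1_1 = 150; px1_2 = 50; px2_3 = 180; py2_3 = 215; center_x_4 = 205; center_y_4 = 155; radius_4 = 55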